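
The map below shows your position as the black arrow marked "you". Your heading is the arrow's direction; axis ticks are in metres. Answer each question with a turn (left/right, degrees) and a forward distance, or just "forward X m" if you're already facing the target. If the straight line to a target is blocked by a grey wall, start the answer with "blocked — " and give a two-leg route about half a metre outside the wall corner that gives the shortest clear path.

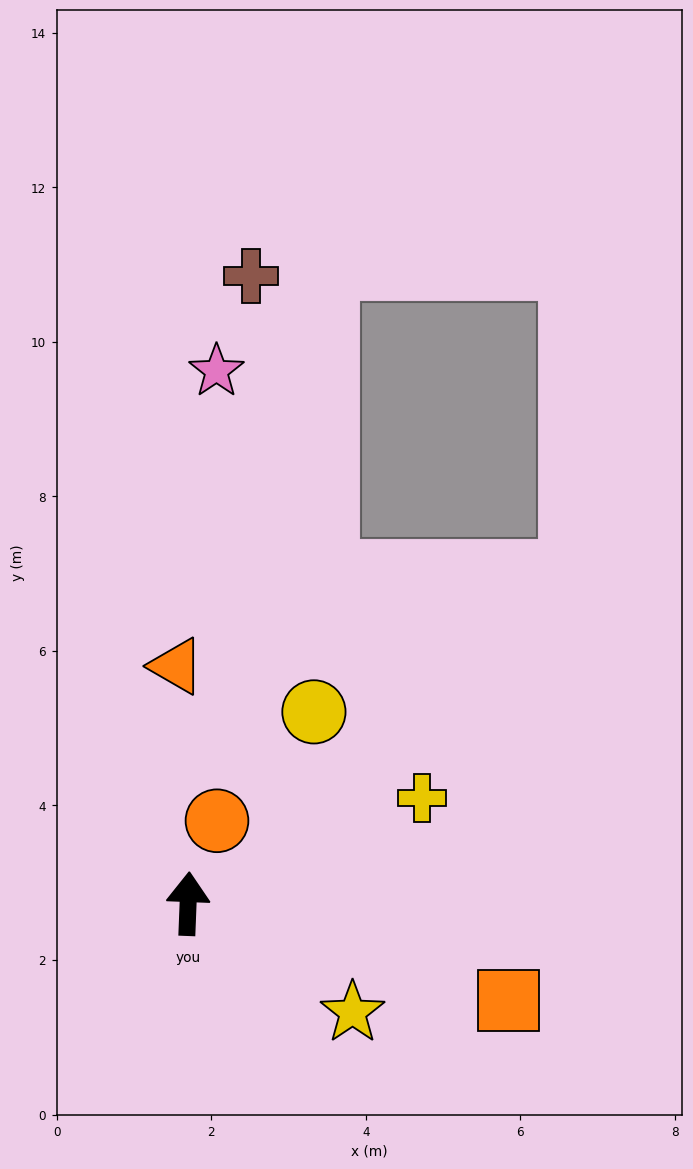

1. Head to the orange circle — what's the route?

turn right 17°, forward 1.1 m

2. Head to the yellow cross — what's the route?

turn right 63°, forward 3.3 m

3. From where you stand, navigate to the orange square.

turn right 105°, forward 4.3 m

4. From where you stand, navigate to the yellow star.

turn right 121°, forward 2.6 m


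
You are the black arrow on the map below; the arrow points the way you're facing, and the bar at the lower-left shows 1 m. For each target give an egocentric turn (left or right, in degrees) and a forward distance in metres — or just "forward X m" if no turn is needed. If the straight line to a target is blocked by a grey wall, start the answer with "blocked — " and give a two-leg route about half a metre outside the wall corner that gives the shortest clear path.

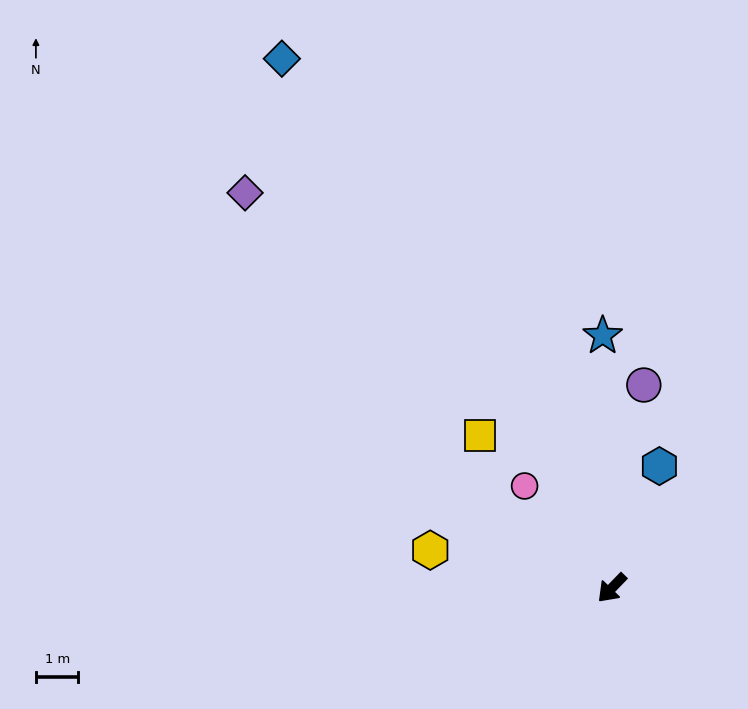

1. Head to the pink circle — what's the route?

turn right 95°, forward 3.2 m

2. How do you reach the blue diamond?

turn right 104°, forward 14.7 m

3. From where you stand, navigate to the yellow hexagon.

turn right 58°, forward 4.4 m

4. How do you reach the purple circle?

turn right 145°, forward 4.8 m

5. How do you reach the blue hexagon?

turn right 157°, forward 3.1 m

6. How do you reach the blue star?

turn right 134°, forward 5.9 m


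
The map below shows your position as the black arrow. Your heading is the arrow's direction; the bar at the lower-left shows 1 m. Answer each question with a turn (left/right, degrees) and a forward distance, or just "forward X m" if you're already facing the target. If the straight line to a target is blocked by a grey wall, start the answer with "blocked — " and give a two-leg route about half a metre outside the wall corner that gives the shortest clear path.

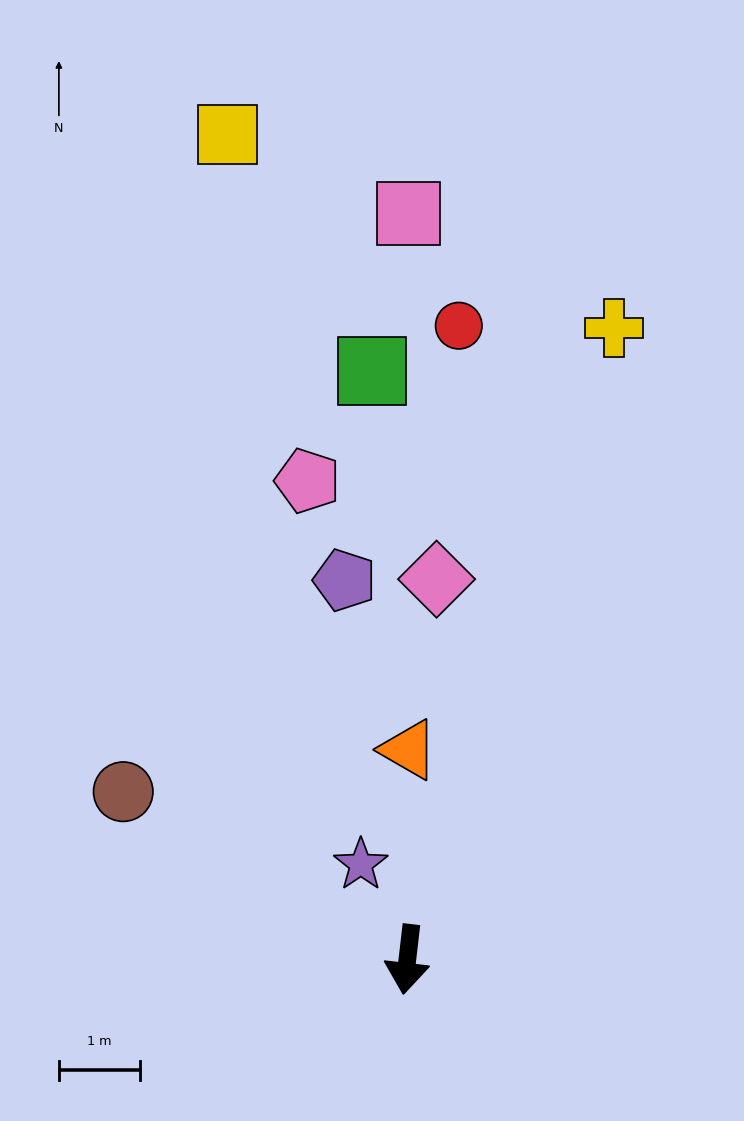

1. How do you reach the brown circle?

turn right 114°, forward 4.1 m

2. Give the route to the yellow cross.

turn left 168°, forward 8.2 m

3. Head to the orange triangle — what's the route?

turn right 174°, forward 2.6 m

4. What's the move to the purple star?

turn right 147°, forward 1.3 m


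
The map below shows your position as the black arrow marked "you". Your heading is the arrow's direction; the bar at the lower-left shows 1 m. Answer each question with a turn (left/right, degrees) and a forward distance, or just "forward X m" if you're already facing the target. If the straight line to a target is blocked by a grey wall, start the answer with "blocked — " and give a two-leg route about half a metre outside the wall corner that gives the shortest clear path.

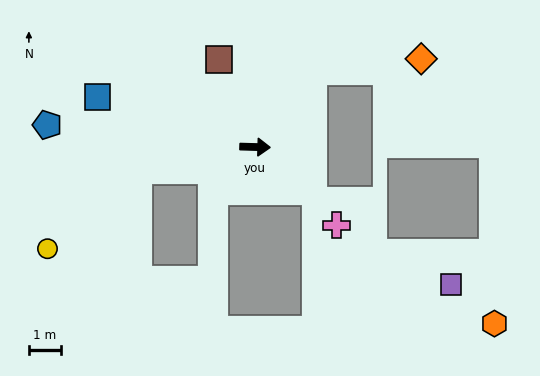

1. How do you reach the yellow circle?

blocked — turn right 167°, forward 3.7 m, then turn left 29°, forward 3.7 m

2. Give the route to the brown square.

turn left 114°, forward 2.9 m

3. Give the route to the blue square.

turn left 164°, forward 5.1 m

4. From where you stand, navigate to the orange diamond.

blocked — turn left 54°, forward 3.0 m, then turn right 45°, forward 3.4 m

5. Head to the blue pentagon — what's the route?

turn left 176°, forward 6.5 m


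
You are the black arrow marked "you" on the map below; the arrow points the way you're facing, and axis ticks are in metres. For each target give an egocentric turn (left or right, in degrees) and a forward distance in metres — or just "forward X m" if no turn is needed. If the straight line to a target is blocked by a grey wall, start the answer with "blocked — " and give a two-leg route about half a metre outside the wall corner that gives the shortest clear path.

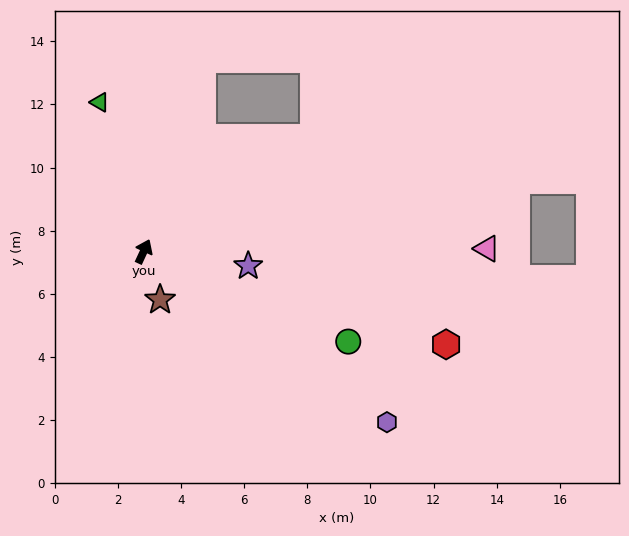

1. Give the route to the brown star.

turn right 136°, forward 1.6 m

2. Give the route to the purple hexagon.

turn right 100°, forward 9.4 m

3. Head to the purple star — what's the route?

turn right 73°, forward 3.3 m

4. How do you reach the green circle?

turn right 89°, forward 7.1 m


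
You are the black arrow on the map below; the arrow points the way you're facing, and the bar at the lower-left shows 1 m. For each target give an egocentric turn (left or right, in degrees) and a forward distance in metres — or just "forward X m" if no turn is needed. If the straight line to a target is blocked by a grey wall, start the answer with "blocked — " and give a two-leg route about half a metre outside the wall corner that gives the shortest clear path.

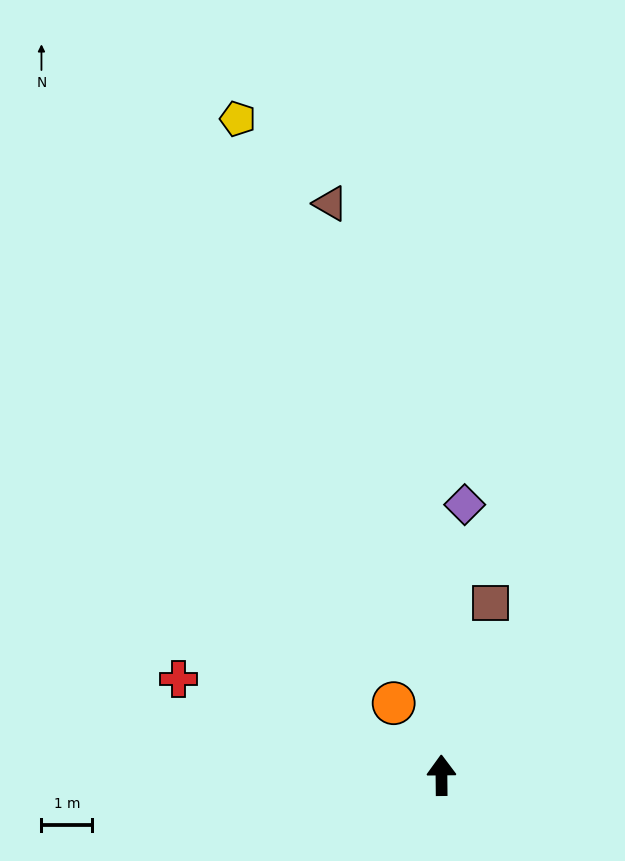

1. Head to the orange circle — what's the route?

turn left 33°, forward 1.7 m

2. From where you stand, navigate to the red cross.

turn left 69°, forward 5.5 m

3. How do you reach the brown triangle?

turn left 10°, forward 11.4 m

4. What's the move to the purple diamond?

turn right 5°, forward 5.3 m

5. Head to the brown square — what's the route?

turn right 16°, forward 3.5 m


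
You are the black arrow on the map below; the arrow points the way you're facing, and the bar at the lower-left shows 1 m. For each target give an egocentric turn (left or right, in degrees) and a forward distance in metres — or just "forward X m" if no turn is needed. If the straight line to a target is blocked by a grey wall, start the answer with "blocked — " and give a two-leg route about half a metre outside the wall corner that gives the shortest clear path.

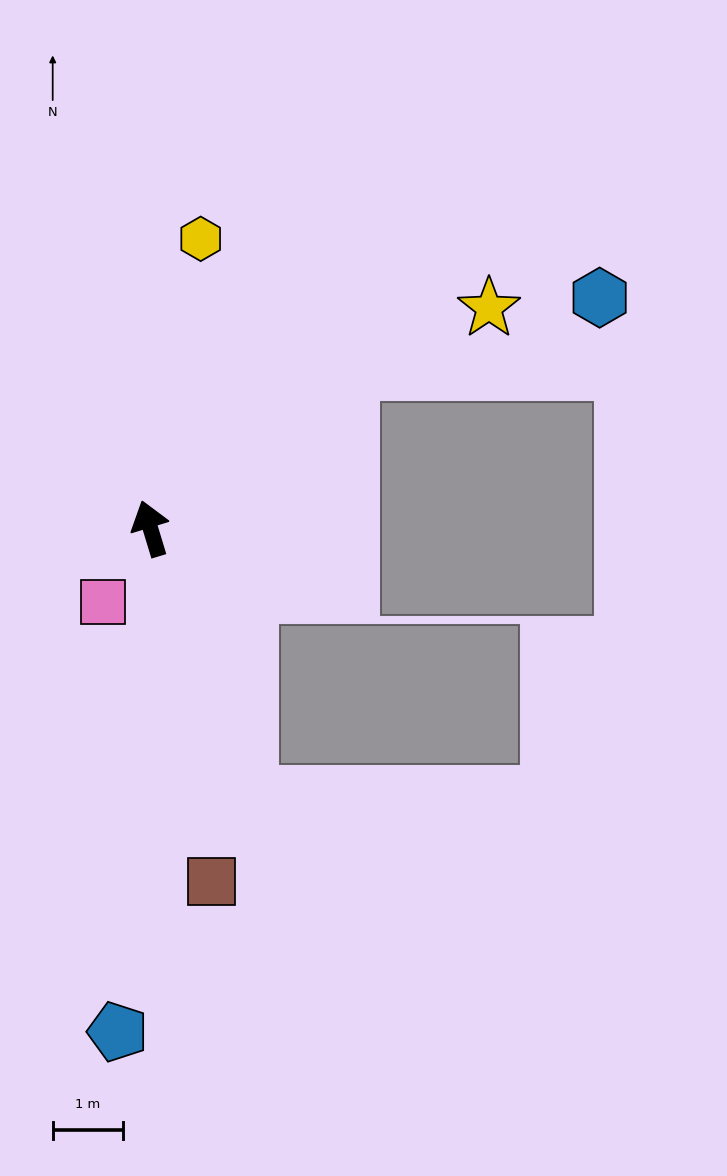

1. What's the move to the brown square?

turn left 173°, forward 5.1 m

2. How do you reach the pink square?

turn left 130°, forward 1.2 m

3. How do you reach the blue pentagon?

turn left 159°, forward 7.2 m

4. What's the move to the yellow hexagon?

turn right 27°, forward 4.2 m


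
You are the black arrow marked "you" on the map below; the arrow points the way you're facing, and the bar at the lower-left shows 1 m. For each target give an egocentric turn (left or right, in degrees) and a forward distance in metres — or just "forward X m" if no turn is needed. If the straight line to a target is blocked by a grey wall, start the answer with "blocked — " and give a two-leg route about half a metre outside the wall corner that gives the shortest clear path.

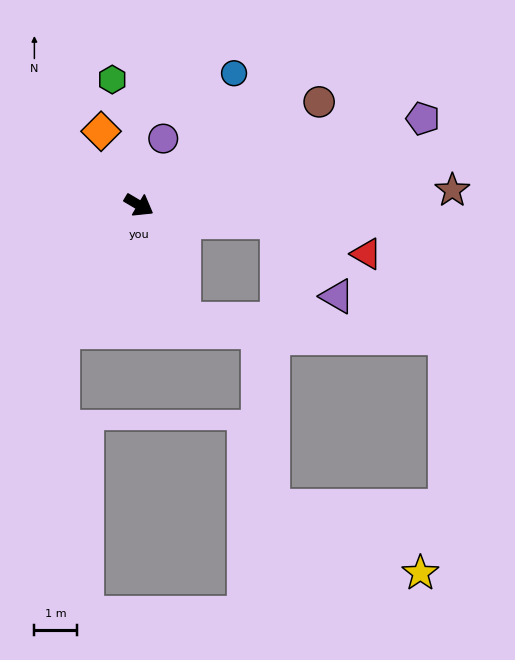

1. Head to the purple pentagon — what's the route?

turn left 47°, forward 7.0 m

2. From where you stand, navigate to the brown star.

turn left 33°, forward 7.4 m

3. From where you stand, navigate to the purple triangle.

blocked — turn left 24°, forward 3.3 m, then turn right 45°, forward 2.3 m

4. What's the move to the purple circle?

turn left 100°, forward 1.7 m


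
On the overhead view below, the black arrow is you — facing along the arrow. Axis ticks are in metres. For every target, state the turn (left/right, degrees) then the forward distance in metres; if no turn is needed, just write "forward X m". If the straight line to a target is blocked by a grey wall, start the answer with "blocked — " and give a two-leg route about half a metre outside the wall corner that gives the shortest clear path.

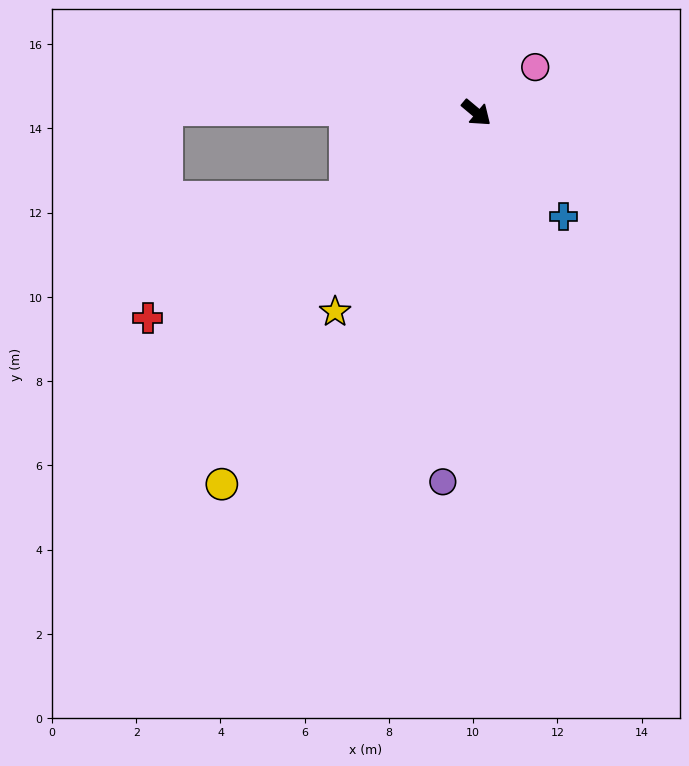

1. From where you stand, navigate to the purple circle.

turn right 55°, forward 8.8 m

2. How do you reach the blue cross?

turn right 10°, forward 3.2 m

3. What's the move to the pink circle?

turn left 78°, forward 1.8 m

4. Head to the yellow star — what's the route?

turn right 85°, forward 5.8 m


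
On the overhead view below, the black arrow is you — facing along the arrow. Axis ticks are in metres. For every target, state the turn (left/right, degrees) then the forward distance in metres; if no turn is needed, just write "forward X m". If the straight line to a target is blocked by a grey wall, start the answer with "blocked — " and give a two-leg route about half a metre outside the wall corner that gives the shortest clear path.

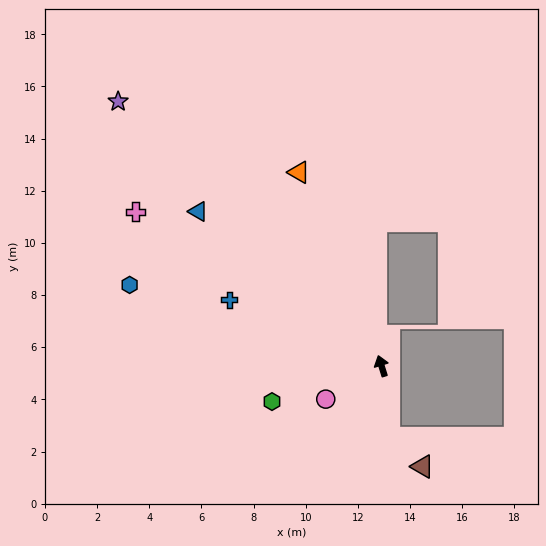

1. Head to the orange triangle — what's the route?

turn left 6°, forward 8.1 m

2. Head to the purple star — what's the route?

turn left 28°, forward 14.3 m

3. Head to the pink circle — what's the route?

turn left 103°, forward 2.5 m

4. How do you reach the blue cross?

turn left 49°, forward 6.4 m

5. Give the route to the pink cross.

turn left 41°, forward 11.1 m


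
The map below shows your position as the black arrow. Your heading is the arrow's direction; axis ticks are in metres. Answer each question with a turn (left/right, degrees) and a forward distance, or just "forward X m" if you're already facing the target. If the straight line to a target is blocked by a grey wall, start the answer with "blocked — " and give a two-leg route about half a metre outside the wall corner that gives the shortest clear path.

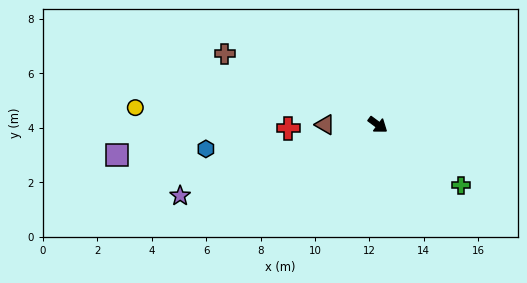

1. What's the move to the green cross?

forward 3.8 m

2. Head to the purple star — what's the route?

turn right 124°, forward 7.7 m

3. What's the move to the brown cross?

turn right 168°, forward 6.2 m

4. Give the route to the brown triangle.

turn right 144°, forward 1.9 m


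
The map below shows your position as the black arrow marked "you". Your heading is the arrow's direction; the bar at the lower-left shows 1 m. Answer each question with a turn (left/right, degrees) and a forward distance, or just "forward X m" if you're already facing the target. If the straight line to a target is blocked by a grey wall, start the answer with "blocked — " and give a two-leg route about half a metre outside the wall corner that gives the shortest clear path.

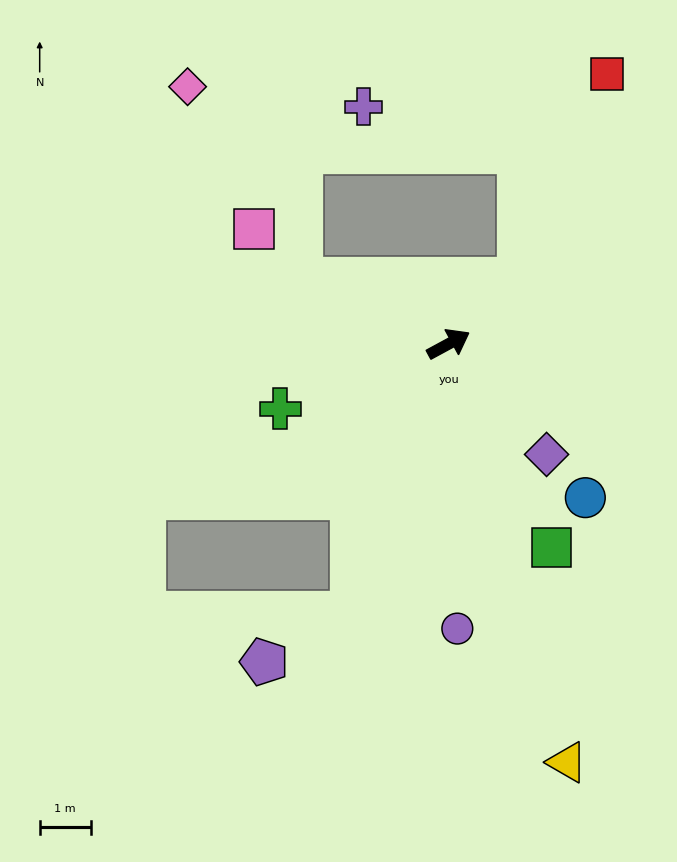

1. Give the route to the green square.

turn right 92°, forward 4.5 m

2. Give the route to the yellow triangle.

turn right 103°, forward 8.5 m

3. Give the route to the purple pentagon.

blocked — turn right 138°, forward 5.6 m, then turn right 41°, forward 2.0 m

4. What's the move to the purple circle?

turn right 117°, forward 5.6 m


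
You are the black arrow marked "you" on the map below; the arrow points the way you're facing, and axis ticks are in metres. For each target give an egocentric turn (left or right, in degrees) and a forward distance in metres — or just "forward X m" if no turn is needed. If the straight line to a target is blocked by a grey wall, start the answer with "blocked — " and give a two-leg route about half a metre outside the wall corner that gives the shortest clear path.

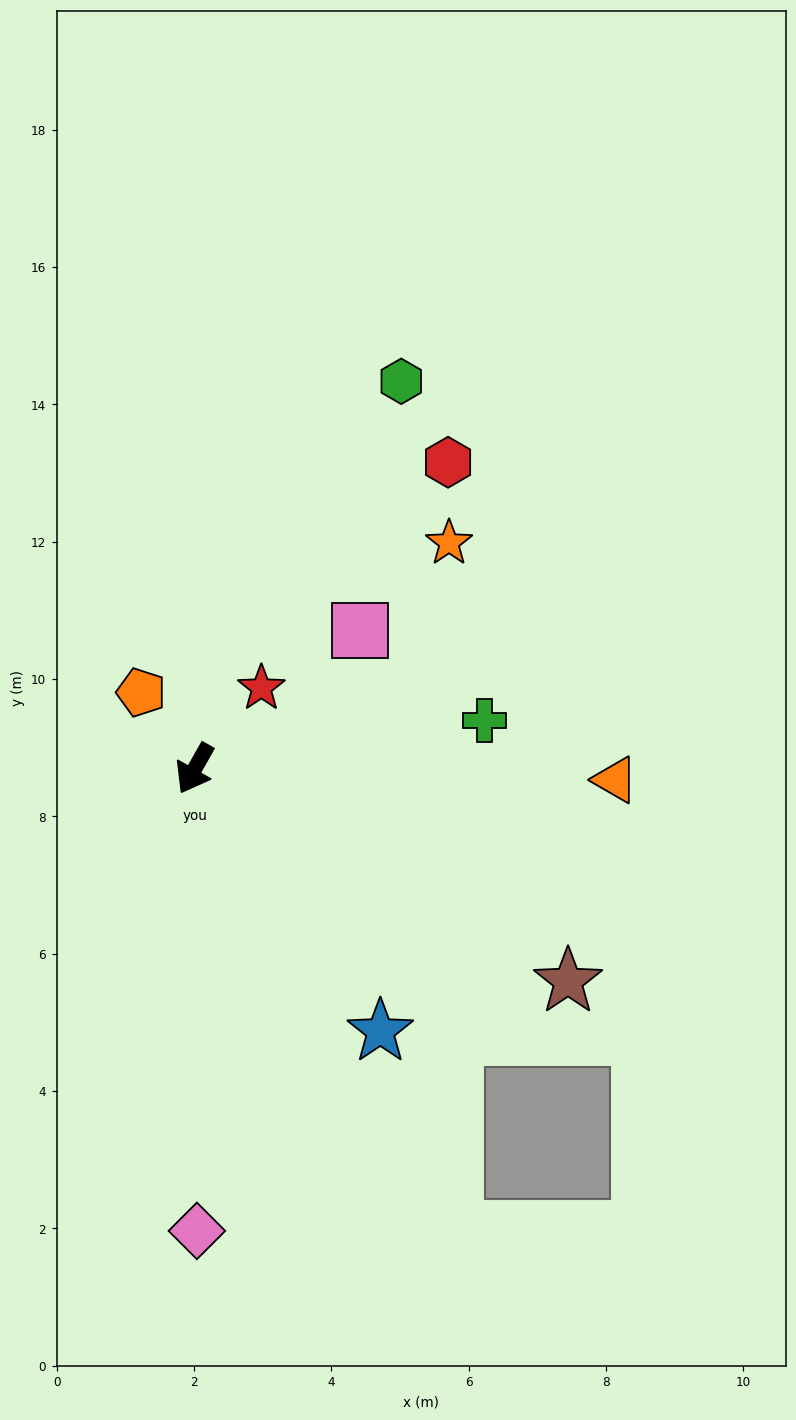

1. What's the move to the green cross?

turn left 129°, forward 4.3 m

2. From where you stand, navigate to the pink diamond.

turn left 30°, forward 6.7 m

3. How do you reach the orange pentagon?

turn right 115°, forward 1.4 m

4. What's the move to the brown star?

turn left 90°, forward 6.3 m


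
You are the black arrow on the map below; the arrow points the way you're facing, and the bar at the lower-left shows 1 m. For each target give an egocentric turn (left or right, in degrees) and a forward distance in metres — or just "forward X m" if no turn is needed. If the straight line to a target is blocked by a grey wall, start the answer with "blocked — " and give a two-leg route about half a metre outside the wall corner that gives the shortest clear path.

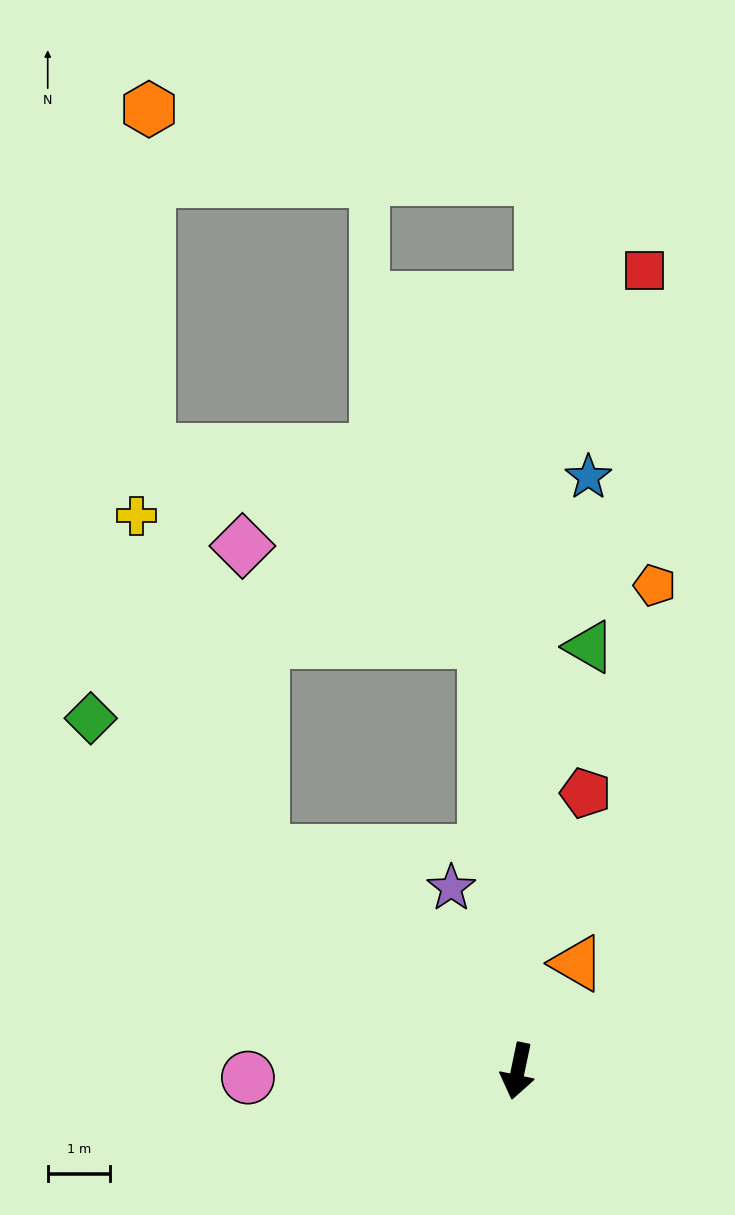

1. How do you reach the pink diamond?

blocked — turn right 119°, forward 5.4 m, then turn right 45°, forward 4.9 m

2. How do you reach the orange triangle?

turn left 163°, forward 2.0 m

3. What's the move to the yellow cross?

blocked — turn right 119°, forward 5.4 m, then turn right 29°, forward 5.7 m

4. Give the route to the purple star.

turn right 148°, forward 3.1 m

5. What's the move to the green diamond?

turn right 118°, forward 8.8 m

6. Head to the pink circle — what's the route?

turn right 77°, forward 4.3 m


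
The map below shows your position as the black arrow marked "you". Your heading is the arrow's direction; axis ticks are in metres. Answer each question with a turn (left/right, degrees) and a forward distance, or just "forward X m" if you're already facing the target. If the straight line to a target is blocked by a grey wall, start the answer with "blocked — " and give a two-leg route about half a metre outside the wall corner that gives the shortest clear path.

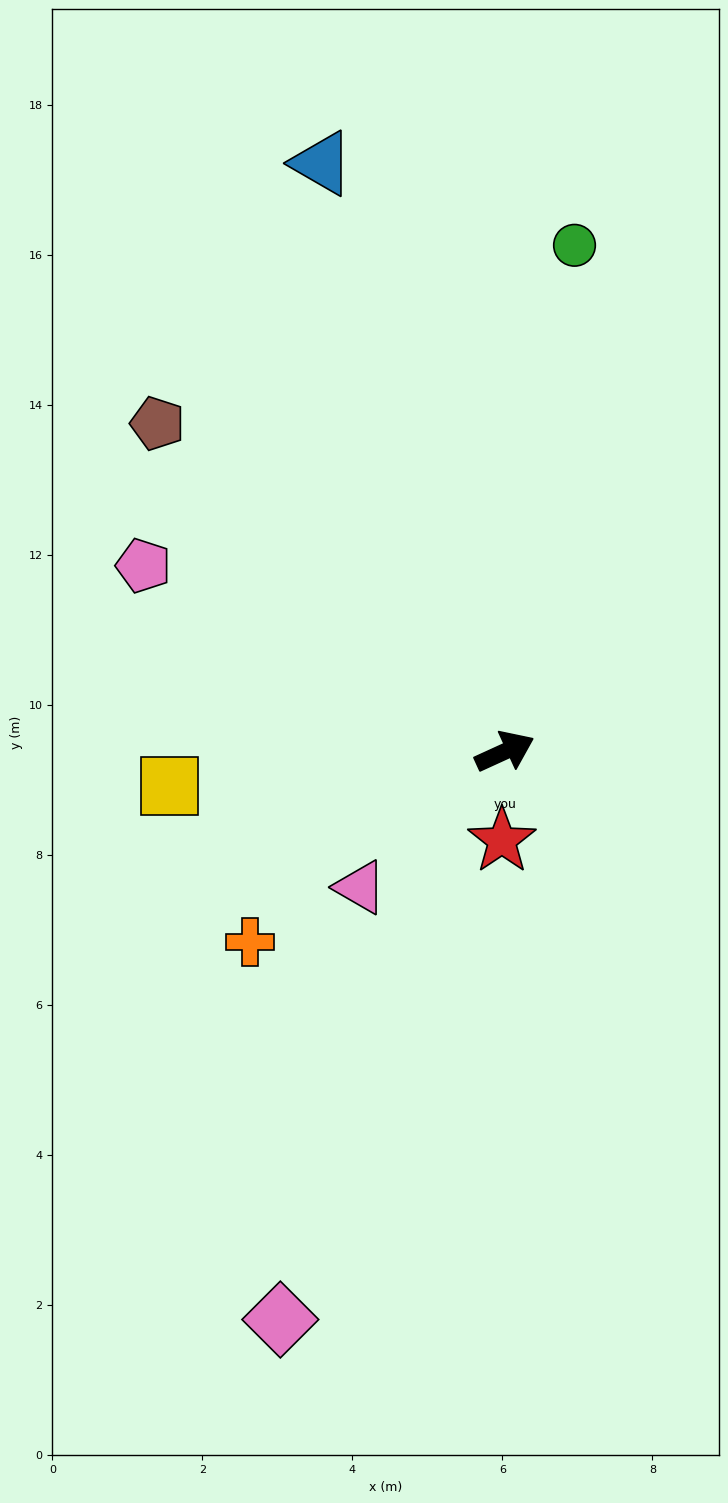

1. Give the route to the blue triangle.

turn left 83°, forward 8.2 m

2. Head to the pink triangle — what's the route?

turn right 161°, forward 2.6 m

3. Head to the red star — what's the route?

turn right 116°, forward 1.2 m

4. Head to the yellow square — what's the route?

turn left 161°, forward 4.5 m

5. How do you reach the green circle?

turn left 58°, forward 6.8 m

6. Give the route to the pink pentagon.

turn left 128°, forward 5.4 m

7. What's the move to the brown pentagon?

turn left 112°, forward 6.4 m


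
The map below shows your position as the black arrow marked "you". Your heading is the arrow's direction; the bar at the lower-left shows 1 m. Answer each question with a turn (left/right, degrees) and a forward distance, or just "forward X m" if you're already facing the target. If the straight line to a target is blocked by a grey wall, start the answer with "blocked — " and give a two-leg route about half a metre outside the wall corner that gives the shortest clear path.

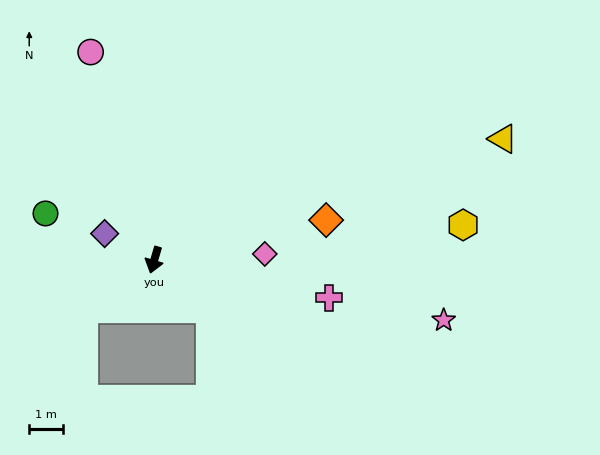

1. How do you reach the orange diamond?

turn left 119°, forward 5.3 m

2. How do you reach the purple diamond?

turn right 102°, forward 1.7 m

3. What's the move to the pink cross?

turn left 94°, forward 5.3 m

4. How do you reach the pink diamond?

turn left 109°, forward 3.3 m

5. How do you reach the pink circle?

turn right 147°, forward 6.5 m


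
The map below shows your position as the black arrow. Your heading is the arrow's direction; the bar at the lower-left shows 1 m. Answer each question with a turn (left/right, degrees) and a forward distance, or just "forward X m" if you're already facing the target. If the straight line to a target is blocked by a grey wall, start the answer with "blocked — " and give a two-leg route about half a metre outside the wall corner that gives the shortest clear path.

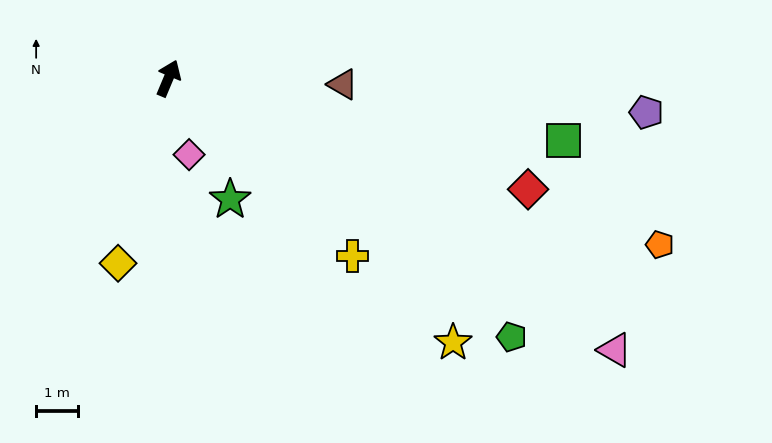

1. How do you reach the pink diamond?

turn right 142°, forward 1.9 m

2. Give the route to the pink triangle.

turn right 99°, forward 12.3 m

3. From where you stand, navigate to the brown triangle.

turn right 69°, forward 4.1 m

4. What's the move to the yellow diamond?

turn right 172°, forward 4.5 m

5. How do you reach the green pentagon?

turn right 104°, forward 10.2 m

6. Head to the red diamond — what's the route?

turn right 84°, forward 8.9 m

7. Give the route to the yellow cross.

turn right 111°, forward 6.0 m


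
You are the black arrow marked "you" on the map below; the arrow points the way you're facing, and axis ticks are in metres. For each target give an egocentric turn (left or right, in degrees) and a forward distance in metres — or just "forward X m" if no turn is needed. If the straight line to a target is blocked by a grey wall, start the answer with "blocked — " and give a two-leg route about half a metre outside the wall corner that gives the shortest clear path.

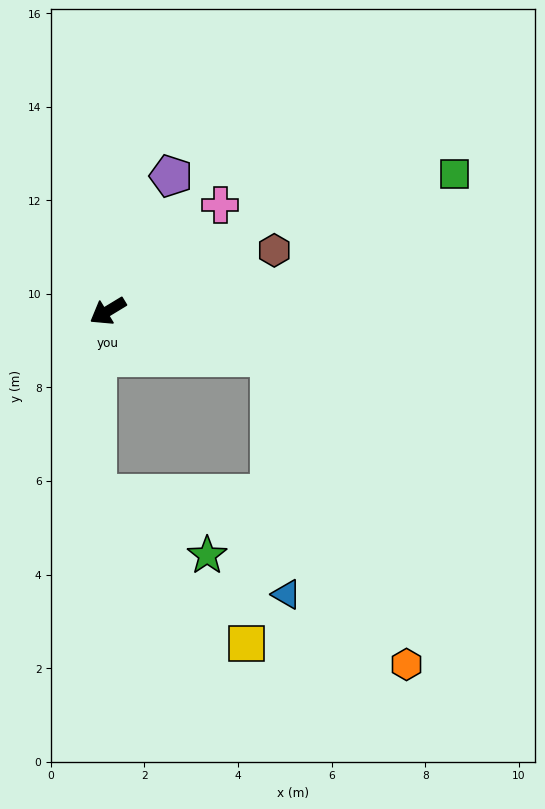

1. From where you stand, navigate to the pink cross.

turn right 168°, forward 3.3 m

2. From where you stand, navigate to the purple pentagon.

turn right 146°, forward 3.2 m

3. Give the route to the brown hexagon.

turn left 169°, forward 3.8 m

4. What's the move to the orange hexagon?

blocked — turn left 133°, forward 3.6 m, then turn right 50°, forward 7.2 m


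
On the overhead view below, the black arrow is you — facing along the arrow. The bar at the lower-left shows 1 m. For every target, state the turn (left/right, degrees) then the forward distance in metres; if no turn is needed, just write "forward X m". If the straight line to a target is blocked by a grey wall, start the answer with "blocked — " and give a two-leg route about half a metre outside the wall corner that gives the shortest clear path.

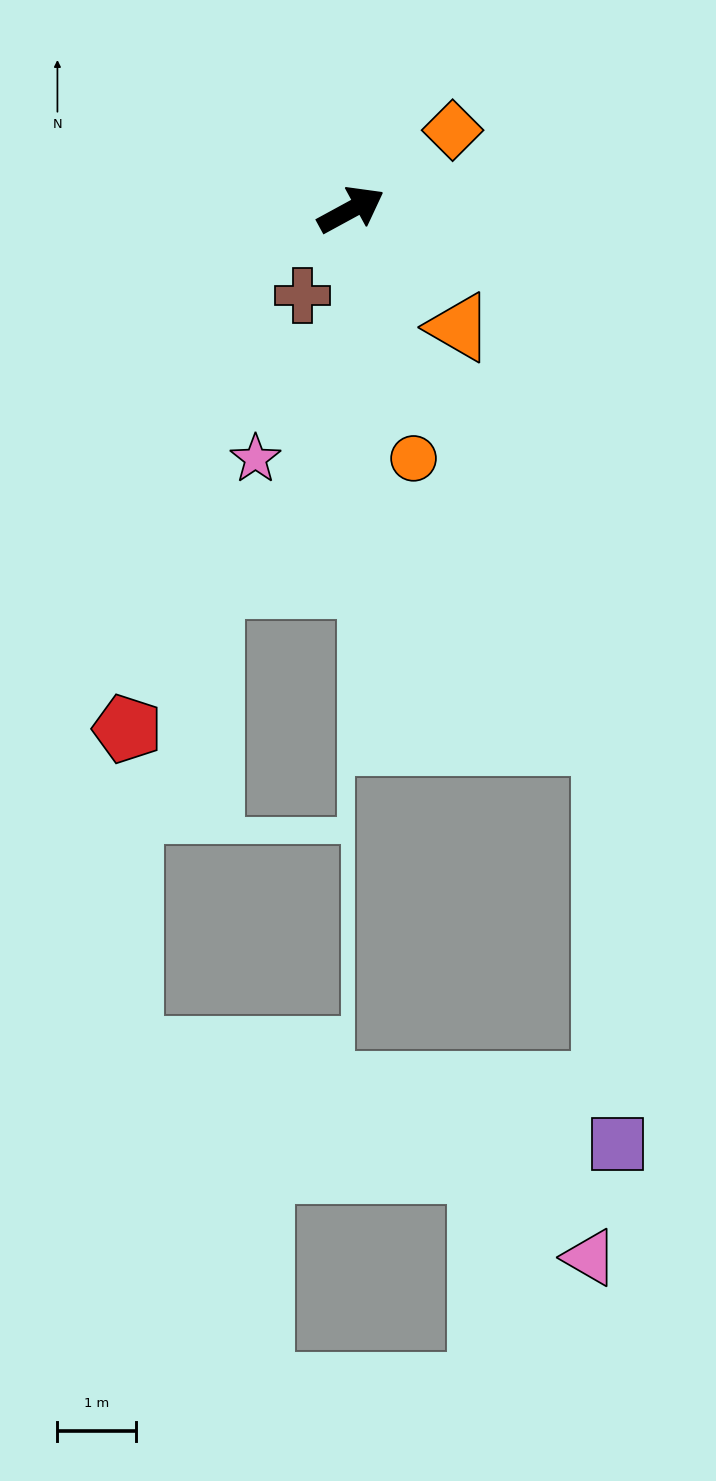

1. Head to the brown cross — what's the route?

turn right 148°, forward 1.3 m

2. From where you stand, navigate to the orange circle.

turn right 104°, forward 3.3 m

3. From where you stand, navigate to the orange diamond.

turn left 9°, forward 1.6 m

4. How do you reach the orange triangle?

turn right 76°, forward 2.0 m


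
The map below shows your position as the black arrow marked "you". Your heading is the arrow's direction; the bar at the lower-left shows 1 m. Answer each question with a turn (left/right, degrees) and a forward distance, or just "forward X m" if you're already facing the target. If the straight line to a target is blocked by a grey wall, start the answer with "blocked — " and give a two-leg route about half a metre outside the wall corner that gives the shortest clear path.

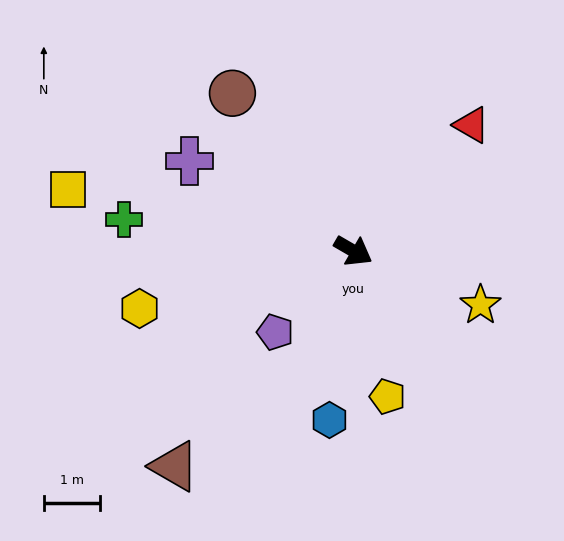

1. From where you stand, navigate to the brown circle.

turn left 158°, forward 3.5 m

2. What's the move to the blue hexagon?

turn right 68°, forward 3.0 m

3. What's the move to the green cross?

turn right 158°, forward 4.1 m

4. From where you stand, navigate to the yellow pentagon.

turn right 47°, forward 2.7 m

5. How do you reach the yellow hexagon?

turn right 135°, forward 3.9 m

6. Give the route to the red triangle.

turn left 77°, forward 3.1 m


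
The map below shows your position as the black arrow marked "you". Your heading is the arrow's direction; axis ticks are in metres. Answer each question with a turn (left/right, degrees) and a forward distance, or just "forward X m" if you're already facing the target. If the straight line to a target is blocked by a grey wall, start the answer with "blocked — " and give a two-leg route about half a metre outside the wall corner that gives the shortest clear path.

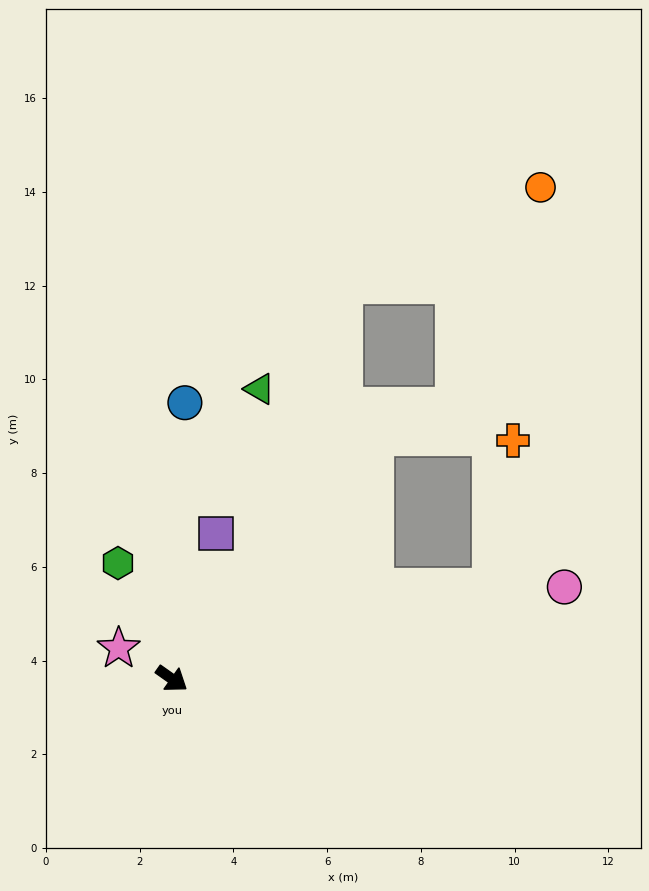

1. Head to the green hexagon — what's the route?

turn left 150°, forward 2.7 m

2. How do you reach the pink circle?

turn left 48°, forward 8.6 m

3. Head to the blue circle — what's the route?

turn left 123°, forward 5.9 m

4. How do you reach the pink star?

turn right 175°, forward 1.3 m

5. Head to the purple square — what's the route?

turn left 108°, forward 3.2 m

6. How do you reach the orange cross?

blocked — turn left 51°, forward 7.1 m, then turn left 66°, forward 3.2 m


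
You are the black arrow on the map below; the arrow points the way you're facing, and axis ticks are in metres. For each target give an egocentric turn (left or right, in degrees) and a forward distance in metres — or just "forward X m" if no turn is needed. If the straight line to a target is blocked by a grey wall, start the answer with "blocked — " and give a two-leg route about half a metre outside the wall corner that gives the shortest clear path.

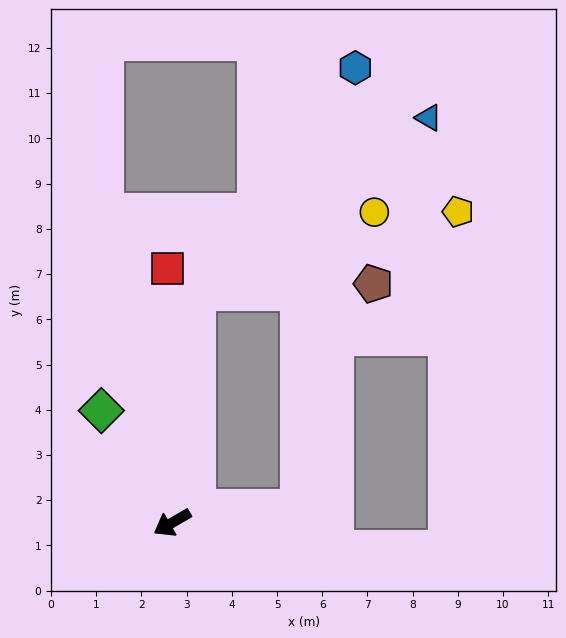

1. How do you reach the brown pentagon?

blocked — turn right 126°, forward 5.1 m, then turn right 82°, forward 3.9 m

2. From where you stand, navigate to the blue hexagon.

blocked — turn right 126°, forward 5.1 m, then turn right 29°, forward 6.1 m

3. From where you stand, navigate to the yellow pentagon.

blocked — turn right 126°, forward 5.1 m, then turn right 67°, forward 6.0 m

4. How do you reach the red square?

turn right 119°, forward 5.6 m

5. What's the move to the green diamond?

turn right 88°, forward 2.9 m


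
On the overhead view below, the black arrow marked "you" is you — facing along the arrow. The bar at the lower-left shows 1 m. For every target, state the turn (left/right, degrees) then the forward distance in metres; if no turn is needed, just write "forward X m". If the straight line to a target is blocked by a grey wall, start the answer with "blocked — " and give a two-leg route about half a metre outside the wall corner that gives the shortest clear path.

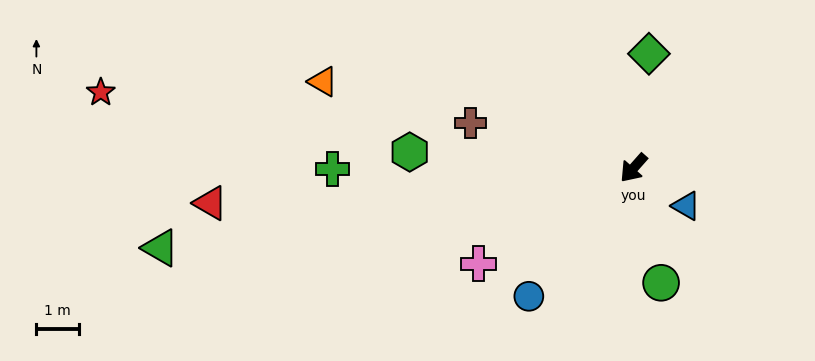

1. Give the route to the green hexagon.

turn right 53°, forward 5.3 m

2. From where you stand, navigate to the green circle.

turn left 55°, forward 2.8 m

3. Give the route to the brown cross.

turn right 64°, forward 4.0 m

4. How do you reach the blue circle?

turn left 2°, forward 3.9 m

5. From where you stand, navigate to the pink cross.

turn right 17°, forward 4.3 m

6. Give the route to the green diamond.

turn right 146°, forward 2.7 m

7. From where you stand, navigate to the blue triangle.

turn left 96°, forward 1.5 m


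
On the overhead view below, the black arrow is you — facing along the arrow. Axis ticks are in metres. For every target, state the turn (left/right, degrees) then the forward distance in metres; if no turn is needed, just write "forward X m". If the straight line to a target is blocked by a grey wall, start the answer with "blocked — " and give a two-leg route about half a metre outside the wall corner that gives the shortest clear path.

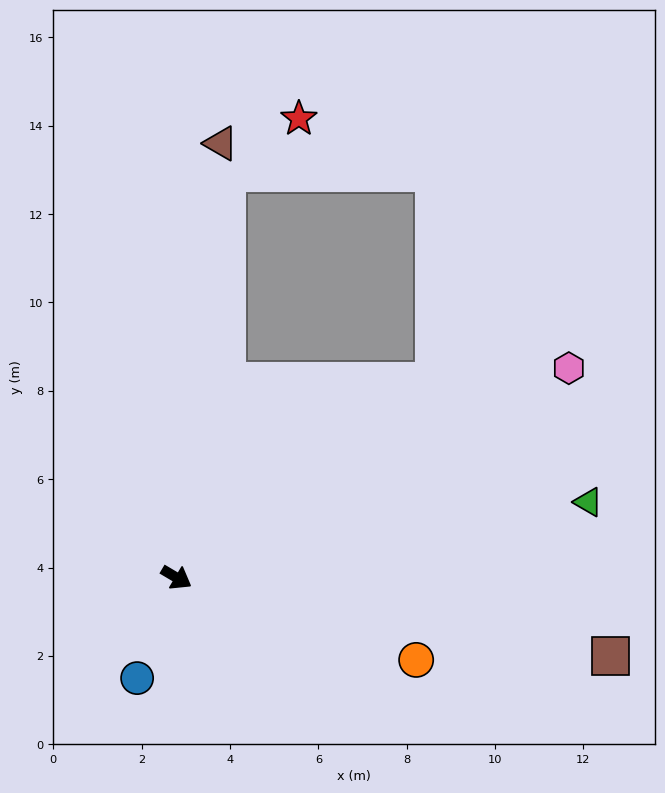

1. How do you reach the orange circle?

turn left 12°, forward 5.7 m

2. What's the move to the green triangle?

turn left 41°, forward 9.5 m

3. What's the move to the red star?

blocked — turn left 113°, forward 9.2 m, then turn right 45°, forward 2.0 m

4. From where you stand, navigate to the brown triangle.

turn left 115°, forward 9.9 m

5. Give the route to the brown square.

turn left 20°, forward 10.0 m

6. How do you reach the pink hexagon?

turn left 59°, forward 10.1 m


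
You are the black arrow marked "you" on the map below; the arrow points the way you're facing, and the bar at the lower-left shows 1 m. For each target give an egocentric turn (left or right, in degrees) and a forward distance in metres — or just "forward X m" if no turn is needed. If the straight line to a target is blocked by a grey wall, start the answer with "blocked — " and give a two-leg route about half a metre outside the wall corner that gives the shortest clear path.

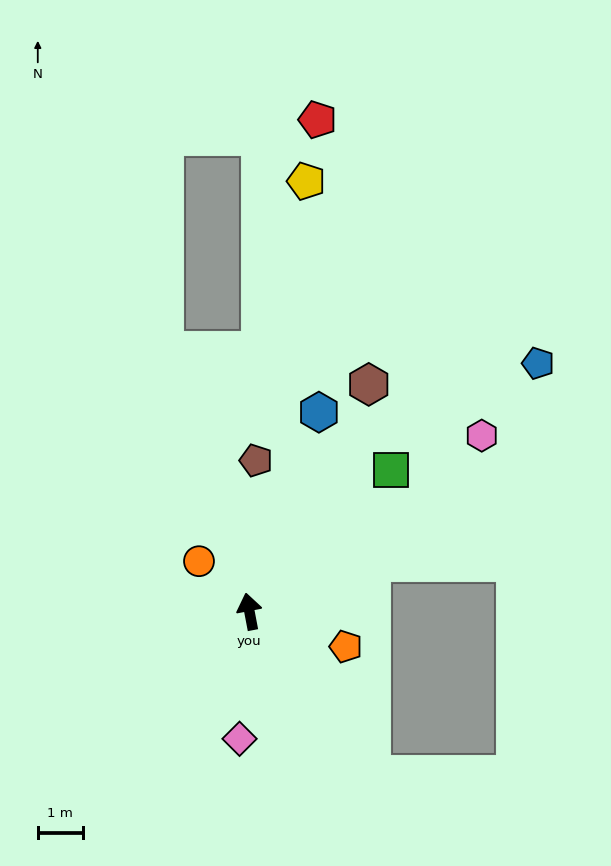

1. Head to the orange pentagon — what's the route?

turn right 121°, forward 2.3 m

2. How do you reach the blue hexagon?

turn right 30°, forward 4.7 m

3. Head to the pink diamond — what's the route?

turn left 165°, forward 2.8 m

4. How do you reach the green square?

turn right 56°, forward 4.4 m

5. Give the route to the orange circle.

turn left 34°, forward 1.6 m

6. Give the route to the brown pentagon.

turn right 13°, forward 3.4 m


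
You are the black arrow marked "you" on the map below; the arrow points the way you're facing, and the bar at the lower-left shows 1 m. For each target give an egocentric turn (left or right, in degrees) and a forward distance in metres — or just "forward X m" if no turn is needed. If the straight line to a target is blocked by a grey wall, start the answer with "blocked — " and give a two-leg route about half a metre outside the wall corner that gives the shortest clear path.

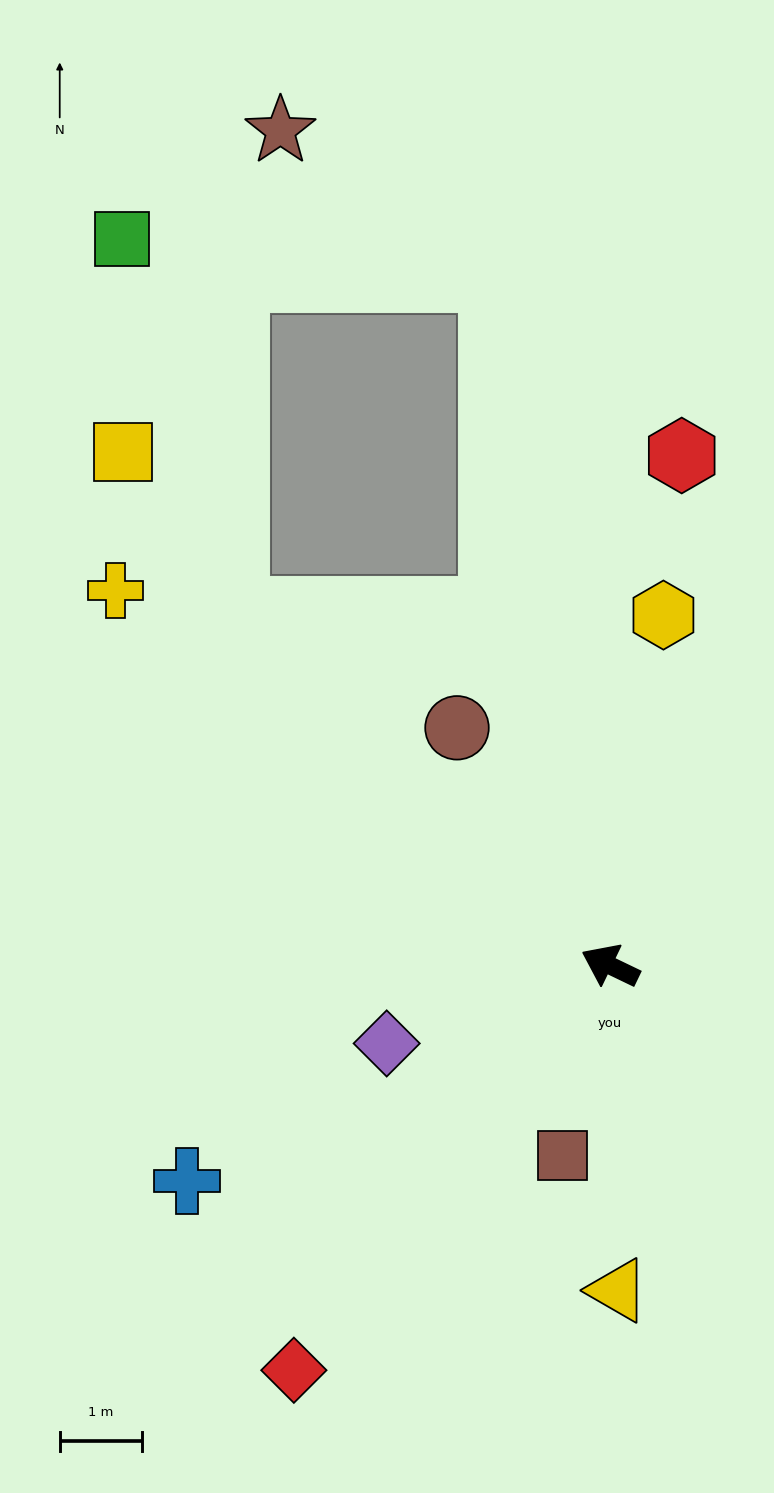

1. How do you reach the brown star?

blocked — turn right 55°, forward 8.5 m, then turn left 46°, forward 3.2 m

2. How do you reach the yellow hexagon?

turn right 73°, forward 4.3 m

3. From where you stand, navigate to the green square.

blocked — turn right 18°, forward 6.3 m, then turn right 30°, forward 4.7 m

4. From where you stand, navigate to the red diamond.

turn left 78°, forward 6.3 m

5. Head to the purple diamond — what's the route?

turn left 45°, forward 2.9 m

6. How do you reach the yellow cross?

turn right 11°, forward 7.6 m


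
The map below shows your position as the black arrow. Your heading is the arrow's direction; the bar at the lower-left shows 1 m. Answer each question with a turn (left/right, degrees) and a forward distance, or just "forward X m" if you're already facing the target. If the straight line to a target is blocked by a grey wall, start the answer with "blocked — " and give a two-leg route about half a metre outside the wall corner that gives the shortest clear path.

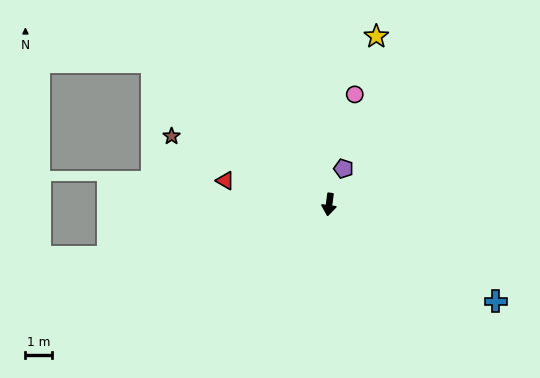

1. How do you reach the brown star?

turn right 106°, forward 6.6 m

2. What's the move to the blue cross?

turn left 67°, forward 7.4 m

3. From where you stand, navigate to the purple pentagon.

turn left 166°, forward 1.5 m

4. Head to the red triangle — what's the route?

turn right 95°, forward 4.1 m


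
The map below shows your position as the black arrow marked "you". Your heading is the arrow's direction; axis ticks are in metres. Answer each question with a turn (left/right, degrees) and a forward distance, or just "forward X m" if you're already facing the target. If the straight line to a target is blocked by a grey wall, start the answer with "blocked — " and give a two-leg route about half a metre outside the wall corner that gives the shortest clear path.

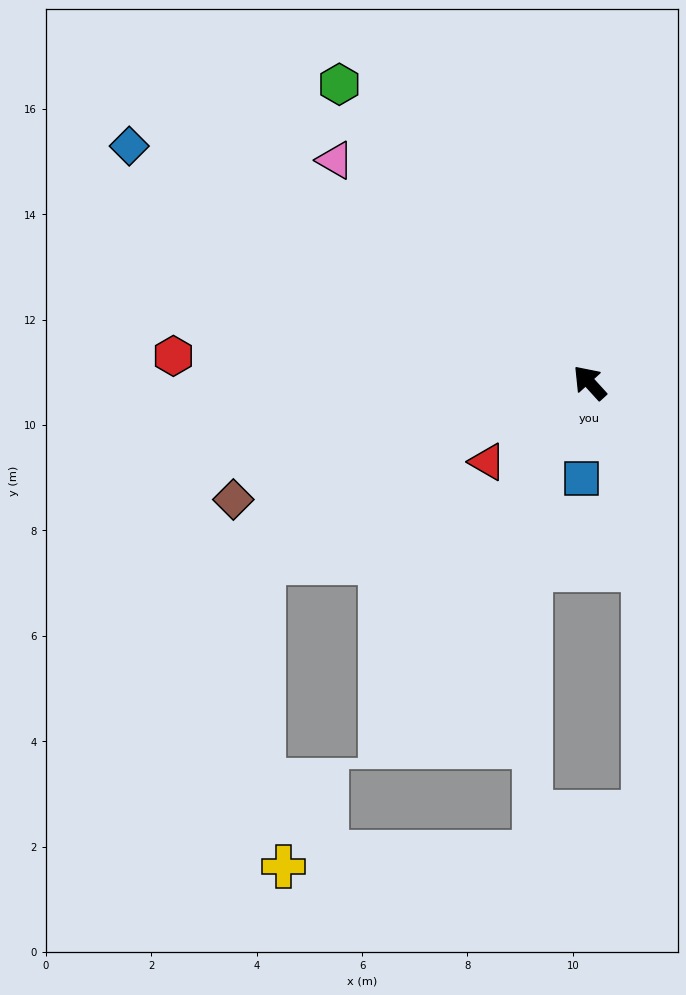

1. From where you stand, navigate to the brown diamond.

turn left 66°, forward 7.1 m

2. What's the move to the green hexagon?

turn right 2°, forward 7.4 m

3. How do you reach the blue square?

turn left 133°, forward 1.8 m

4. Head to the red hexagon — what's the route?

turn left 44°, forward 7.9 m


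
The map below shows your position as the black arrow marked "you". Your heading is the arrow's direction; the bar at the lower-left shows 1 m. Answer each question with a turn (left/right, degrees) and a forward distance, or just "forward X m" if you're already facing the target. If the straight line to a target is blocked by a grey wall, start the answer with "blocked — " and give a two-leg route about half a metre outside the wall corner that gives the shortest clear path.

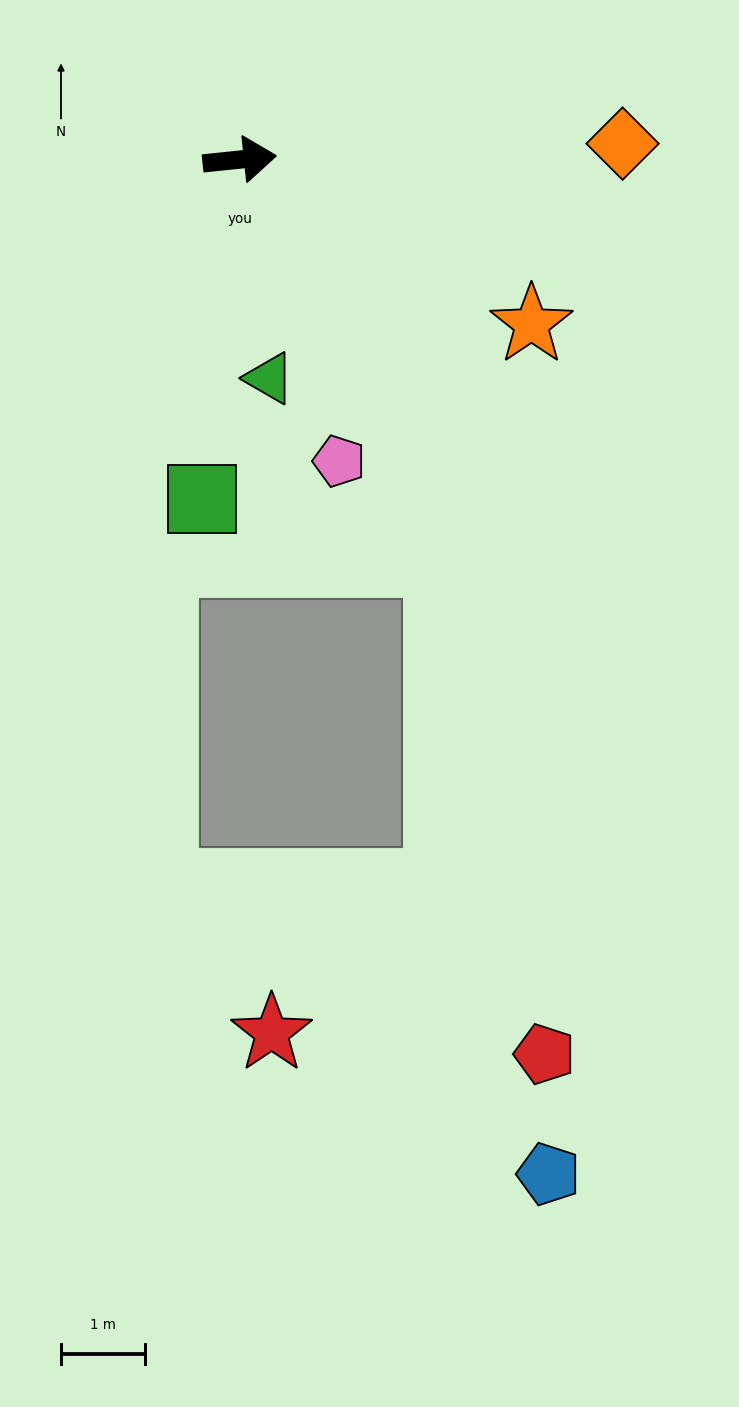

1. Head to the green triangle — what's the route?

turn right 88°, forward 2.6 m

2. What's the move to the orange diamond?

turn right 4°, forward 4.6 m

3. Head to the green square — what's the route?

turn right 102°, forward 4.1 m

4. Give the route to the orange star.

turn right 35°, forward 4.0 m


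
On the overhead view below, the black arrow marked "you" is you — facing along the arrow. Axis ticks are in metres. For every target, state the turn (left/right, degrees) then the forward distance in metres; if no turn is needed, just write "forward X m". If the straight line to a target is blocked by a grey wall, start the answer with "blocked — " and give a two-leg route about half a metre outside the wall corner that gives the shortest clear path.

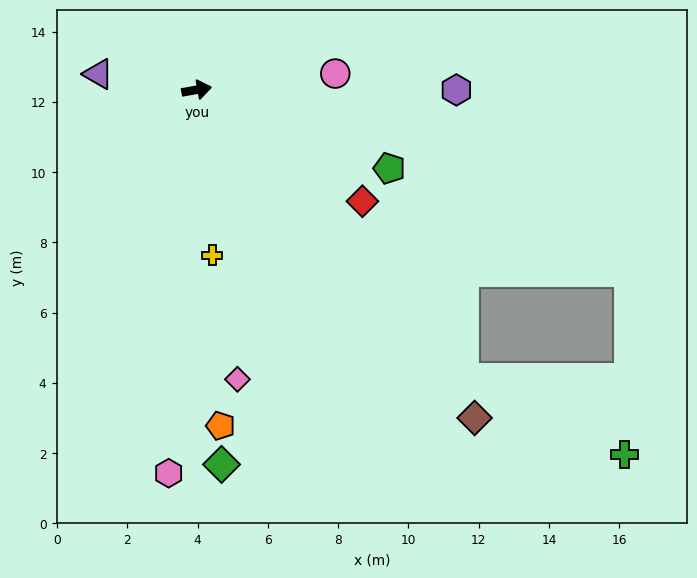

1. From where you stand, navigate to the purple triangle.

turn left 161°, forward 2.8 m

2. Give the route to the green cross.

blocked — turn right 57°, forward 11.2 m, then turn left 21°, forward 5.1 m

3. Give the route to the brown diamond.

turn right 60°, forward 12.2 m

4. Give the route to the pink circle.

turn right 3°, forward 4.0 m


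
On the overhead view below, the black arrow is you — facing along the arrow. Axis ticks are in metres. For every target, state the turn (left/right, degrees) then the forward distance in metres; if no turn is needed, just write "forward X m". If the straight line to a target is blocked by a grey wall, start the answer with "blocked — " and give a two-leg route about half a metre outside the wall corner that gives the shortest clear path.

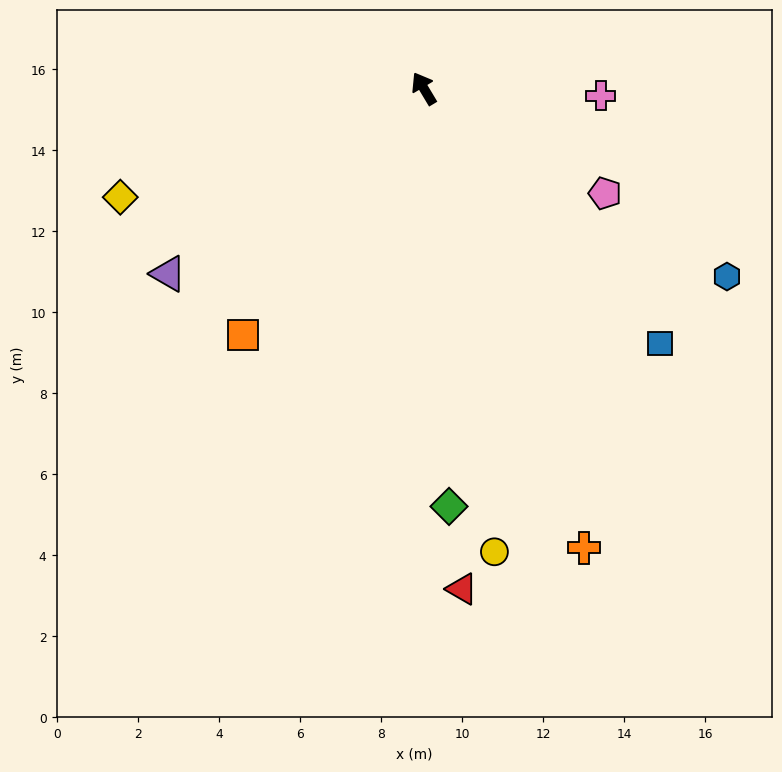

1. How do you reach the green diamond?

turn left 153°, forward 10.3 m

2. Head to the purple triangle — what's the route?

turn left 95°, forward 7.8 m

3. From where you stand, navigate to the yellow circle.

turn left 158°, forward 11.6 m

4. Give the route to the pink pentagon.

turn right 151°, forward 5.2 m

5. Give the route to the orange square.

turn left 113°, forward 7.5 m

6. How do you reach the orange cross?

turn left 168°, forward 12.0 m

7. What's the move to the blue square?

turn right 168°, forward 8.6 m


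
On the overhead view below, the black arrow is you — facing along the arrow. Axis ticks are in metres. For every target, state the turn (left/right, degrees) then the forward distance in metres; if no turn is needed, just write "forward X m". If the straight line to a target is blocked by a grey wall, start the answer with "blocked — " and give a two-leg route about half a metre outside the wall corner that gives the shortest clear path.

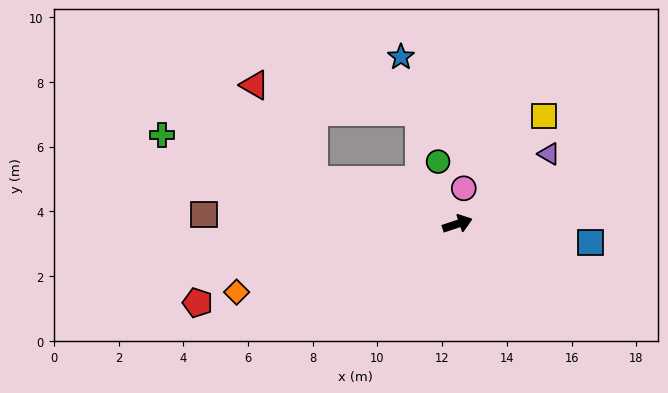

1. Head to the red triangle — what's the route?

blocked — turn left 144°, forward 4.6 m, then turn right 40°, forward 3.5 m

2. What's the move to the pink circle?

turn left 62°, forward 1.1 m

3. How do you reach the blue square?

turn right 26°, forward 4.2 m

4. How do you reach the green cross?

turn left 145°, forward 9.5 m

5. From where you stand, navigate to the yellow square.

turn left 33°, forward 4.3 m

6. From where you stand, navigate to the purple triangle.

turn left 19°, forward 3.6 m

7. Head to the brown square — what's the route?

turn left 160°, forward 7.8 m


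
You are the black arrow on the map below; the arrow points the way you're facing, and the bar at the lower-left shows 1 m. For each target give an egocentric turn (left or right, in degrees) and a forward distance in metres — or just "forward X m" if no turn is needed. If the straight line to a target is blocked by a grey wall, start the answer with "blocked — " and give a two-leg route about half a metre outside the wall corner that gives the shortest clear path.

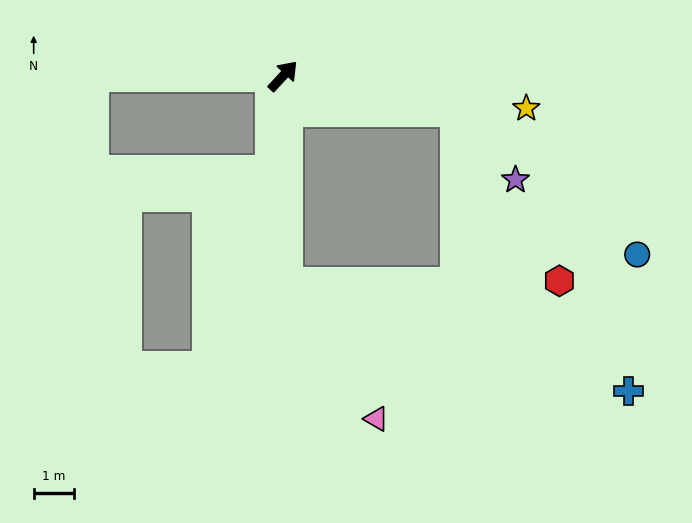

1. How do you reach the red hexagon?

blocked — turn right 136°, forward 5.2 m, then turn left 89°, forward 6.9 m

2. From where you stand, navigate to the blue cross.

blocked — turn right 136°, forward 5.2 m, then turn left 71°, forward 9.0 m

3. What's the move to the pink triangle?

blocked — turn right 136°, forward 5.2 m, then turn left 33°, forward 4.1 m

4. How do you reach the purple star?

blocked — turn right 58°, forward 4.4 m, then turn right 39°, forward 2.3 m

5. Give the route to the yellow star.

turn right 55°, forward 6.1 m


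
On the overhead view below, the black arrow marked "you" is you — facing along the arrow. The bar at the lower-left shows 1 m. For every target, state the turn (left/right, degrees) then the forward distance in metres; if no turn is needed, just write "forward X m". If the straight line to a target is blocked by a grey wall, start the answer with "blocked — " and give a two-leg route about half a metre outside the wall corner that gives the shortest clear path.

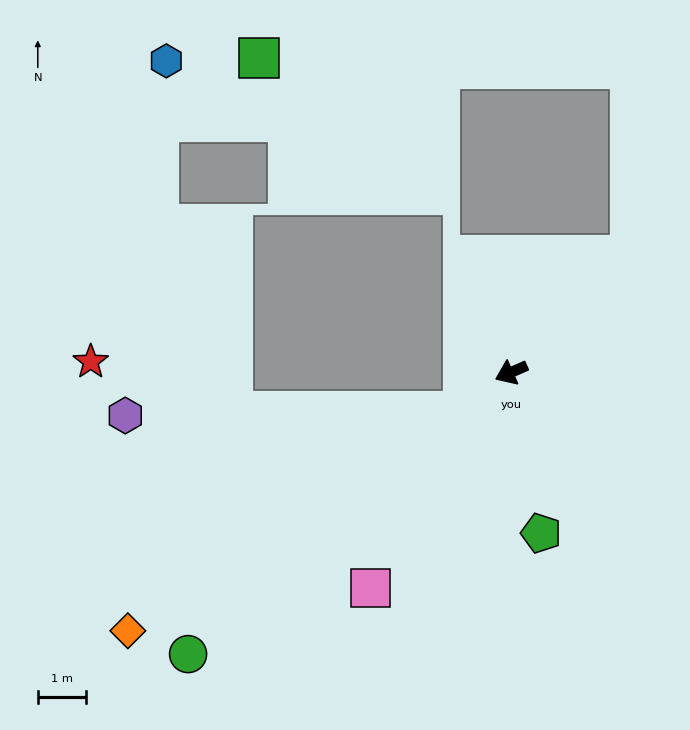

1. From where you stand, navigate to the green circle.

turn left 17°, forward 9.0 m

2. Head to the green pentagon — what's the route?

turn left 77°, forward 3.4 m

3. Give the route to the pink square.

turn left 33°, forward 5.4 m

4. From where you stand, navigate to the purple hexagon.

blocked — turn left 16°, forward 1.3 m, then turn right 39°, forward 7.1 m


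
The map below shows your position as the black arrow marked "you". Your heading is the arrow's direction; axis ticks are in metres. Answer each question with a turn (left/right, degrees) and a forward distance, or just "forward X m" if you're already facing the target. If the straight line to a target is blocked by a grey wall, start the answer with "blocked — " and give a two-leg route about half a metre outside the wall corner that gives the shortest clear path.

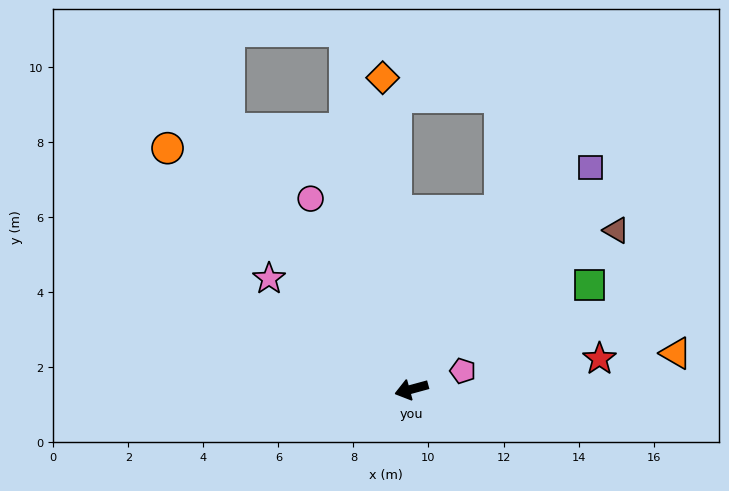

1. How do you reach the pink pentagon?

turn right 176°, forward 1.5 m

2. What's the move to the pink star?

turn right 53°, forward 4.8 m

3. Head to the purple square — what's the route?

turn right 144°, forward 7.6 m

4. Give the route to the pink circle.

turn right 77°, forward 5.7 m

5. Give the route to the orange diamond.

turn right 100°, forward 8.3 m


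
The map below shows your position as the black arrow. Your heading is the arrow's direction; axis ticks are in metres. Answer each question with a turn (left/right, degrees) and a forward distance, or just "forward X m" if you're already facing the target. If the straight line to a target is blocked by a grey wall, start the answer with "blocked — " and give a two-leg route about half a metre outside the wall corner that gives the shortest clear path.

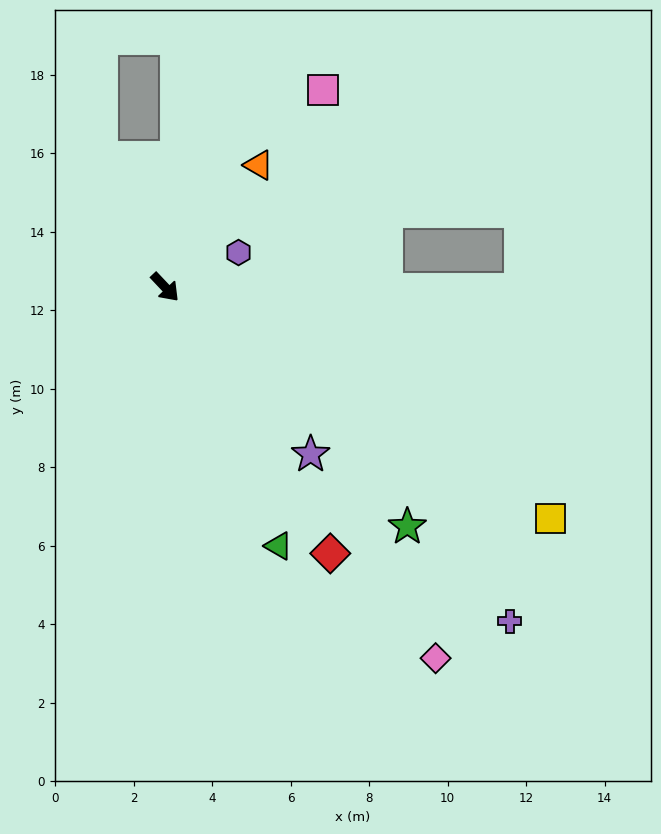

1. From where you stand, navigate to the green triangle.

turn right 20°, forward 7.2 m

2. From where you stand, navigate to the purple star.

turn right 2°, forward 5.6 m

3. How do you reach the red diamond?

turn right 12°, forward 8.0 m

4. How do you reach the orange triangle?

turn left 99°, forward 3.9 m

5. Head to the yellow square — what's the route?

turn left 16°, forward 11.5 m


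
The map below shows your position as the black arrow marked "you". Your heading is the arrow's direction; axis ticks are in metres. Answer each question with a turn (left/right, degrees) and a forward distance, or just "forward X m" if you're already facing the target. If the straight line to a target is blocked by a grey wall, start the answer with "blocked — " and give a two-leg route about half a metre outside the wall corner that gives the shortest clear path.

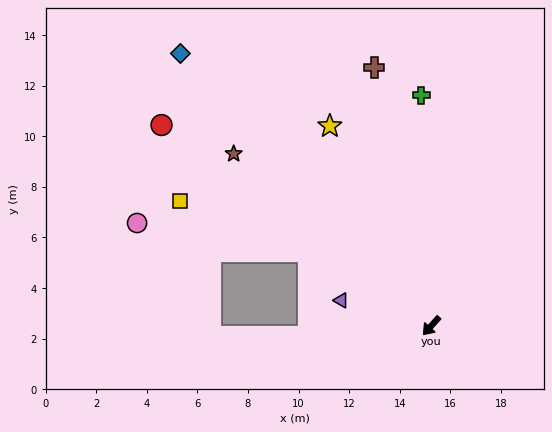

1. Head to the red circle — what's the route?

turn right 85°, forward 13.3 m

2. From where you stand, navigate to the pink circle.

blocked — turn right 79°, forward 5.7 m, then turn left 22°, forward 6.9 m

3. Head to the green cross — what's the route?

turn right 135°, forward 9.1 m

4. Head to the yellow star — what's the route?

turn right 111°, forward 8.9 m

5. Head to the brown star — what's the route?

turn right 89°, forward 10.4 m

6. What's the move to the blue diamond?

turn right 95°, forward 14.6 m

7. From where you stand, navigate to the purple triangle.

turn right 64°, forward 3.7 m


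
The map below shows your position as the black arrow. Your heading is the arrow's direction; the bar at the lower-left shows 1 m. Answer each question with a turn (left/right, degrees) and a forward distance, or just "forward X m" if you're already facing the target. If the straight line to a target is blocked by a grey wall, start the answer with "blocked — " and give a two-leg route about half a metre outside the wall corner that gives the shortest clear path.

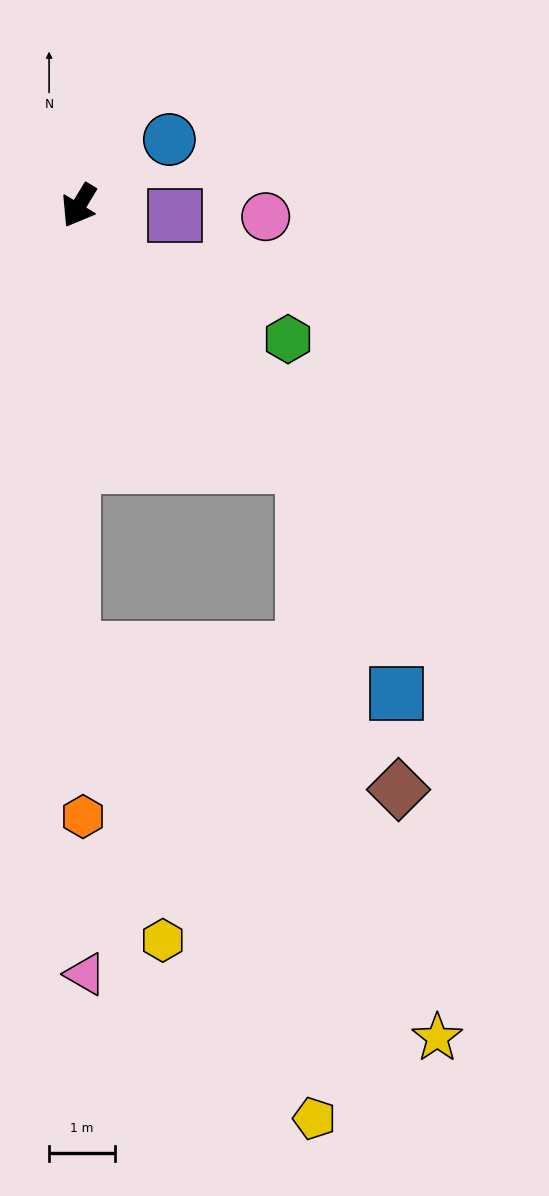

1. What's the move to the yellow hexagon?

blocked — turn left 30°, forward 6.8 m, then turn left 18°, forward 4.6 m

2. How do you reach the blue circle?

turn left 157°, forward 1.7 m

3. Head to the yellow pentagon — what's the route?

blocked — turn left 30°, forward 6.8 m, then turn left 28°, forward 8.0 m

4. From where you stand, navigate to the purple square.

turn left 115°, forward 1.5 m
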